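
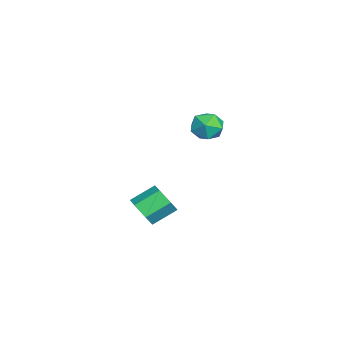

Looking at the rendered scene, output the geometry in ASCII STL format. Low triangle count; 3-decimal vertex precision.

solid 
facet normal 0.377 -0.774 -0.508
outer loop
vertex 0.467 -2.232 -4.214
vertex -0.44 -2.556 -4.394
vertex -0.009 -1.936 -5.019
endloop
endfacet
facet normal 0.789 0.555 -0.262
outer loop
vertex 0.467 -2.232 -4.214
vertex -0.009 -1.936 -5.019
vertex -0.132 -1.0 -3.407
endloop
endfacet
facet normal 0.788 0.556 -0.263
outer loop
vertex -0.132 -1.0 -3.407
vertex -0.009 -1.936 -5.019
vertex -0.608 -0.705 -4.211
endloop
endfacet
facet normal -0.377 0.775 0.507
outer loop
vertex -0.132 -1.0 -3.407
vertex -0.608 -0.705 -4.211
vertex -1.04 -1.324 -3.586
endloop
endfacet
facet normal 0.377 -0.774 -0.508
outer loop
vertex -0.009 -1.936 -5.019
vertex -0.44 -2.556 -4.394
vertex -0.916 -2.26 -5.198
endloop
endfacet
facet normal -0.027 0.539 -0.842
outer loop
vertex -0.009 -1.936 -5.019
vertex -0.916 -2.26 -5.198
vertex -0.608 -0.705 -4.211
endloop
endfacet
facet normal -0.027 0.539 -0.842
outer loop
vertex -0.608 -0.705 -4.211
vertex -0.916 -2.26 -5.198
vertex -1.516 -1.029 -4.39
endloop
endfacet
facet normal -0.377 0.775 0.507
outer loop
vertex -0.608 -0.705 -4.211
vertex -1.516 -1.029 -4.39
vertex -1.04 -1.324 -3.586
endloop
endfacet
facet normal 0.377 -0.775 -0.508
outer loop
vertex -0.916 -2.26 -5.198
vertex -0.44 -2.556 -4.394
vertex -1.348 -2.88 -4.573
endloop
endfacet
facet normal -0.815 -0.017 -0.580
outer loop
vertex -0.916 -2.26 -5.198
vertex -1.348 -2.88 -4.573
vertex -1.516 -1.029 -4.39
endloop
endfacet
facet normal -0.815 -0.017 -0.579
outer loop
vertex -1.516 -1.029 -4.39
vertex -1.348 -2.88 -4.573
vertex -1.947 -1.648 -3.766
endloop
endfacet
facet normal -0.377 0.775 0.508
outer loop
vertex -1.516 -1.029 -4.39
vertex -1.947 -1.648 -3.766
vertex -1.04 -1.324 -3.586
endloop
endfacet
facet normal 0.377 -0.775 -0.507
outer loop
vertex -1.348 -2.88 -4.573
vertex -0.44 -2.556 -4.394
vertex -0.872 -3.175 -3.769
endloop
endfacet
facet normal -0.789 -0.556 0.263
outer loop
vertex -1.348 -2.88 -4.573
vertex -0.872 -3.175 -3.769
vertex -1.947 -1.648 -3.766
endloop
endfacet
facet normal -0.789 -0.556 0.262
outer loop
vertex -1.947 -1.648 -3.766
vertex -0.872 -3.175 -3.769
vertex -1.471 -1.944 -2.961
endloop
endfacet
facet normal -0.377 0.774 0.508
outer loop
vertex -1.947 -1.648 -3.766
vertex -1.471 -1.944 -2.961
vertex -1.04 -1.324 -3.586
endloop
endfacet
facet normal 0.377 -0.775 -0.507
outer loop
vertex -0.872 -3.175 -3.769
vertex -0.44 -2.556 -4.394
vertex 0.036 -2.851 -3.59
endloop
endfacet
facet normal 0.027 -0.539 0.842
outer loop
vertex -0.872 -3.175 -3.769
vertex 0.036 -2.851 -3.59
vertex -1.471 -1.944 -2.961
endloop
endfacet
facet normal 0.027 -0.539 0.842
outer loop
vertex -1.471 -1.944 -2.961
vertex 0.036 -2.851 -3.59
vertex -0.564 -1.62 -2.782
endloop
endfacet
facet normal -0.377 0.774 0.508
outer loop
vertex -1.471 -1.944 -2.961
vertex -0.564 -1.62 -2.782
vertex -1.04 -1.324 -3.586
endloop
endfacet
facet normal 0.377 -0.775 -0.508
outer loop
vertex 0.036 -2.851 -3.59
vertex -0.44 -2.556 -4.394
vertex 0.467 -2.232 -4.214
endloop
endfacet
facet normal 0.815 0.017 0.579
outer loop
vertex 0.036 -2.851 -3.59
vertex 0.467 -2.232 -4.214
vertex -0.564 -1.62 -2.782
endloop
endfacet
facet normal 0.815 0.017 0.580
outer loop
vertex -0.564 -1.62 -2.782
vertex 0.467 -2.232 -4.214
vertex -0.132 -1.0 -3.407
endloop
endfacet
facet normal -0.377 0.775 0.508
outer loop
vertex -0.564 -1.62 -2.782
vertex -0.132 -1.0 -3.407
vertex -1.04 -1.324 -3.586
endloop
endfacet
facet normal -0.596 0.638 -0.487
outer loop
vertex 0.214 1.458 1.733
vertex -0.569 0.898 1.957
vertex -0.29 1.624 2.567
endloop
endfacet
facet normal -0.031 0.977 -0.213
outer loop
vertex 0.214 1.458 1.733
vertex -0.29 1.624 2.567
vertex 0.698 1.656 2.572
endloop
endfacet
facet normal 0.558 0.676 -0.481
outer loop
vertex 0.214 1.458 1.733
vertex 0.698 1.656 2.572
vertex 1.03 0.95 1.966
endloop
endfacet
facet normal 0.357 0.151 -0.922
outer loop
vertex 0.214 1.458 1.733
vertex 1.03 0.95 1.966
vertex 0.247 0.481 1.586
endloop
endfacet
facet normal -0.356 0.127 -0.926
outer loop
vertex 0.214 1.458 1.733
vertex 0.247 0.481 1.586
vertex -0.569 0.898 1.957
endloop
endfacet
facet normal -0.031 0.870 0.492
outer loop
vertex 0.698 1.656 2.572
vertex -0.29 1.624 2.567
vertex 0.213 1.219 3.314
endloop
endfacet
facet normal -0.945 0.323 0.048
outer loop
vertex -0.29 1.624 2.567
vertex -0.569 0.898 1.957
vertex -0.57 0.75 2.934
endloop
endfacet
facet normal -0.557 -0.503 -0.661
outer loop
vertex -0.569 0.898 1.957
vertex 0.247 0.481 1.586
vertex -0.238 0.044 2.328
endloop
endfacet
facet normal 0.596 -0.466 -0.654
outer loop
vertex 0.247 0.481 1.586
vertex 1.03 0.95 1.966
vertex 0.75 0.076 2.333
endloop
endfacet
facet normal 0.922 0.383 0.059
outer loop
vertex 1.03 0.95 1.966
vertex 0.698 1.656 2.572
vertex 1.029 0.802 2.943
endloop
endfacet
facet normal -0.357 -0.151 0.922
outer loop
vertex 0.246 0.242 3.167
vertex 0.213 1.219 3.314
vertex -0.57 0.75 2.934
endloop
endfacet
facet normal -0.558 -0.676 0.481
outer loop
vertex 0.246 0.242 3.167
vertex -0.57 0.75 2.934
vertex -0.238 0.044 2.328
endloop
endfacet
facet normal 0.031 -0.977 0.213
outer loop
vertex 0.246 0.242 3.167
vertex -0.238 0.044 2.328
vertex 0.75 0.076 2.333
endloop
endfacet
facet normal 0.596 -0.638 0.487
outer loop
vertex 0.246 0.242 3.167
vertex 0.75 0.076 2.333
vertex 1.029 0.802 2.943
endloop
endfacet
facet normal 0.356 -0.127 0.926
outer loop
vertex 0.246 0.242 3.167
vertex 1.029 0.802 2.943
vertex 0.213 1.219 3.314
endloop
endfacet
facet normal -0.596 0.466 0.654
outer loop
vertex -0.57 0.75 2.934
vertex 0.213 1.219 3.314
vertex -0.29 1.624 2.567
endloop
endfacet
facet normal -0.922 -0.383 -0.059
outer loop
vertex -0.238 0.044 2.328
vertex -0.57 0.75 2.934
vertex -0.569 0.898 1.957
endloop
endfacet
facet normal 0.031 -0.870 -0.492
outer loop
vertex 0.75 0.076 2.333
vertex -0.238 0.044 2.328
vertex 0.247 0.481 1.586
endloop
endfacet
facet normal 0.945 -0.323 -0.048
outer loop
vertex 1.029 0.802 2.943
vertex 0.75 0.076 2.333
vertex 1.03 0.95 1.966
endloop
endfacet
facet normal 0.557 0.503 0.661
outer loop
vertex 0.213 1.219 3.314
vertex 1.029 0.802 2.943
vertex 0.698 1.656 2.572
endloop
endfacet

endsolid


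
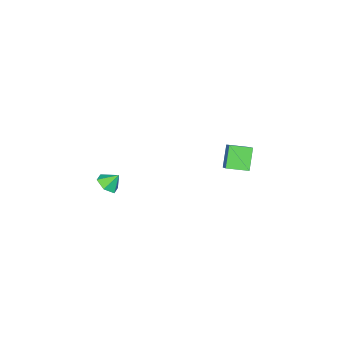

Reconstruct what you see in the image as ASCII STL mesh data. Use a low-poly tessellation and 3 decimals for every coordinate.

solid 
facet normal -0.542 0.823 -0.169
outer loop
vertex 0.4 3.932 3.955
vertex 1.21 4.622 4.719
vertex 1.322 4.274 2.668
endloop
endfacet
facet normal -0.618 -0.527 -0.583
outer loop
vertex 2.07 3.138 2.901
vertex 0.4 3.932 3.955
vertex 1.322 4.274 2.668
endloop
endfacet
facet normal -0.541 0.824 -0.169
outer loop
vertex 1.322 4.274 2.668
vertex 1.21 4.622 4.719
vertex 2.133 4.964 3.432
endloop
endfacet
facet normal 0.569 0.212 -0.795
outer loop
vertex 2.133 4.964 3.432
vertex 2.07 3.138 2.901
vertex 1.322 4.274 2.668
endloop
endfacet
facet normal -0.569 -0.212 0.795
outer loop
vertex 0.4 3.932 3.955
vertex 1.958 3.486 4.952
vertex 1.21 4.622 4.719
endloop
endfacet
facet normal -0.618 -0.526 -0.583
outer loop
vertex 1.147 2.796 4.188
vertex 0.4 3.932 3.955
vertex 2.07 3.138 2.901
endloop
endfacet
facet normal -0.569 -0.211 0.795
outer loop
vertex 1.147 2.796 4.188
vertex 1.958 3.486 4.952
vertex 0.4 3.932 3.955
endloop
endfacet
facet normal 0.618 0.527 0.583
outer loop
vertex 1.21 4.622 4.719
vertex 1.958 3.486 4.952
vertex 2.133 4.964 3.432
endloop
endfacet
facet normal 0.569 0.211 -0.794
outer loop
vertex 2.88 3.828 3.665
vertex 2.07 3.138 2.901
vertex 2.133 4.964 3.432
endloop
endfacet
facet normal 0.619 0.526 0.583
outer loop
vertex 2.133 4.964 3.432
vertex 1.958 3.486 4.952
vertex 2.88 3.828 3.665
endloop
endfacet
facet normal 0.542 -0.823 0.170
outer loop
vertex 2.88 3.828 3.665
vertex 1.147 2.796 4.188
vertex 2.07 3.138 2.901
endloop
endfacet
facet normal 0.541 -0.824 0.169
outer loop
vertex 1.958 3.486 4.952
vertex 1.147 2.796 4.188
vertex 2.88 3.828 3.665
endloop
endfacet
facet normal 0.347 -0.553 -0.757
outer loop
vertex 4.067 -3.962 -0.89
vertex 3.289 -4.241 -1.043
vertex 3.568 -3.546 -1.423
endloop
endfacet
facet normal 0.411 0.864 0.290
outer loop
vertex 4.067 -3.962 -0.89
vertex 3.568 -3.546 -1.423
vertex 2.911 -3.639 -0.217
endloop
endfacet
facet normal 0.347 -0.553 -0.757
outer loop
vertex 3.568 -3.546 -1.423
vertex 3.289 -4.241 -1.043
vertex 2.791 -3.825 -1.575
endloop
endfacet
facet normal -0.319 0.942 -0.101
outer loop
vertex 3.568 -3.546 -1.423
vertex 2.791 -3.825 -1.575
vertex 2.911 -3.639 -0.217
endloop
endfacet
facet normal 0.347 -0.553 -0.757
outer loop
vertex 2.791 -3.825 -1.575
vertex 3.289 -4.241 -1.043
vertex 2.512 -4.521 -1.195
endloop
endfacet
facet normal -0.922 0.385 0.029
outer loop
vertex 2.791 -3.825 -1.575
vertex 2.512 -4.521 -1.195
vertex 2.911 -3.639 -0.217
endloop
endfacet
facet normal 0.347 -0.552 -0.758
outer loop
vertex 2.512 -4.521 -1.195
vertex 3.289 -4.241 -1.043
vertex 3.011 -4.937 -0.663
endloop
endfacet
facet normal -0.796 -0.251 0.551
outer loop
vertex 2.512 -4.521 -1.195
vertex 3.011 -4.937 -0.663
vertex 2.911 -3.639 -0.217
endloop
endfacet
facet normal 0.348 -0.553 -0.757
outer loop
vertex 3.011 -4.937 -0.663
vertex 3.289 -4.241 -1.043
vertex 3.788 -4.657 -0.51
endloop
endfacet
facet normal -0.067 -0.329 0.942
outer loop
vertex 3.011 -4.937 -0.663
vertex 3.788 -4.657 -0.51
vertex 2.911 -3.639 -0.217
endloop
endfacet
facet normal 0.347 -0.553 -0.757
outer loop
vertex 3.788 -4.657 -0.51
vertex 3.289 -4.241 -1.043
vertex 4.067 -3.962 -0.89
endloop
endfacet
facet normal 0.537 0.229 0.812
outer loop
vertex 3.788 -4.657 -0.51
vertex 4.067 -3.962 -0.89
vertex 2.911 -3.639 -0.217
endloop
endfacet

endsolid


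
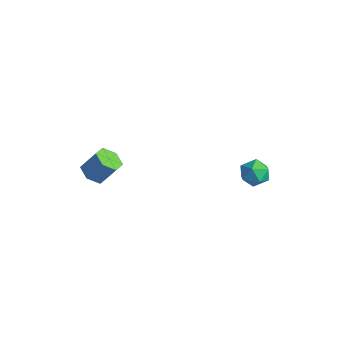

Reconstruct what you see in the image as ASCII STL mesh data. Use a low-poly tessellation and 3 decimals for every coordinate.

solid 
facet normal 0.125 0.774 0.621
outer loop
vertex 0.251 4.218 2.174
vertex 0.061 3.792 2.743
vertex 0.766 3.841 2.54
endloop
endfacet
facet normal 0.562 0.825 0.060
outer loop
vertex 0.251 4.218 2.174
vertex 0.766 3.841 2.54
vertex 0.79 3.878 1.805
endloop
endfacet
facet normal 0.161 0.832 -0.531
outer loop
vertex 0.251 4.218 2.174
vertex 0.79 3.878 1.805
vertex 0.098 3.852 1.554
endloop
endfacet
facet normal -0.524 0.784 -0.333
outer loop
vertex 0.251 4.218 2.174
vertex 0.098 3.852 1.554
vertex -0.352 3.798 2.134
endloop
endfacet
facet normal -0.546 0.748 0.378
outer loop
vertex 0.251 4.218 2.174
vertex -0.352 3.798 2.134
vertex 0.061 3.792 2.743
endloop
endfacet
facet normal 0.970 0.240 0.044
outer loop
vertex 0.79 3.878 1.805
vertex 0.766 3.841 2.54
vertex 0.932 3.242 2.146
endloop
endfacet
facet normal 0.263 0.157 0.952
outer loop
vertex 0.766 3.841 2.54
vertex 0.061 3.792 2.743
vertex 0.482 3.188 2.726
endloop
endfacet
facet normal -0.822 0.116 0.558
outer loop
vertex 0.061 3.792 2.743
vertex -0.352 3.798 2.134
vertex -0.21 3.162 2.475
endloop
endfacet
facet normal -0.786 0.173 -0.594
outer loop
vertex -0.352 3.798 2.134
vertex 0.098 3.852 1.554
vertex -0.186 3.199 1.74
endloop
endfacet
facet normal 0.322 0.250 -0.913
outer loop
vertex 0.098 3.852 1.554
vertex 0.79 3.878 1.805
vertex 0.519 3.248 1.537
endloop
endfacet
facet normal 0.524 -0.784 0.333
outer loop
vertex 0.329 2.822 2.106
vertex 0.932 3.242 2.146
vertex 0.482 3.188 2.726
endloop
endfacet
facet normal -0.161 -0.832 0.531
outer loop
vertex 0.329 2.822 2.106
vertex 0.482 3.188 2.726
vertex -0.21 3.162 2.475
endloop
endfacet
facet normal -0.562 -0.825 -0.060
outer loop
vertex 0.329 2.822 2.106
vertex -0.21 3.162 2.475
vertex -0.186 3.199 1.74
endloop
endfacet
facet normal -0.125 -0.774 -0.621
outer loop
vertex 0.329 2.822 2.106
vertex -0.186 3.199 1.74
vertex 0.519 3.248 1.537
endloop
endfacet
facet normal 0.546 -0.748 -0.378
outer loop
vertex 0.329 2.822 2.106
vertex 0.519 3.248 1.537
vertex 0.932 3.242 2.146
endloop
endfacet
facet normal 0.786 -0.173 0.594
outer loop
vertex 0.482 3.188 2.726
vertex 0.932 3.242 2.146
vertex 0.766 3.841 2.54
endloop
endfacet
facet normal -0.322 -0.250 0.913
outer loop
vertex -0.21 3.162 2.475
vertex 0.482 3.188 2.726
vertex 0.061 3.792 2.743
endloop
endfacet
facet normal -0.970 -0.240 -0.044
outer loop
vertex -0.186 3.199 1.74
vertex -0.21 3.162 2.475
vertex -0.352 3.798 2.134
endloop
endfacet
facet normal -0.263 -0.157 -0.952
outer loop
vertex 0.519 3.248 1.537
vertex -0.186 3.199 1.74
vertex 0.098 3.852 1.554
endloop
endfacet
facet normal 0.822 -0.116 -0.558
outer loop
vertex 0.932 3.242 2.146
vertex 0.519 3.248 1.537
vertex 0.79 3.878 1.805
endloop
endfacet
facet normal -0.391 -0.427 -0.815
outer loop
vertex -2.697 -2.264 2.618
vertex -3.313 -2.133 2.845
vertex -2.996 -1.686 2.459
endloop
endfacet
facet normal 0.805 0.271 -0.528
outer loop
vertex -2.697 -2.264 2.618
vertex -2.996 -1.686 2.459
vertex -2.25 -1.778 3.548
endloop
endfacet
facet normal 0.804 0.272 -0.528
outer loop
vertex -2.25 -1.778 3.548
vertex -2.996 -1.686 2.459
vertex -2.55 -1.2 3.389
endloop
endfacet
facet normal 0.391 0.427 0.815
outer loop
vertex -2.25 -1.778 3.548
vertex -2.55 -1.2 3.389
vertex -2.867 -1.647 3.775
endloop
endfacet
facet normal -0.392 -0.426 -0.815
outer loop
vertex -2.996 -1.686 2.459
vertex -3.313 -2.133 2.845
vertex -3.612 -1.555 2.687
endloop
endfacet
facet normal 0.014 0.883 -0.469
outer loop
vertex -2.996 -1.686 2.459
vertex -3.612 -1.555 2.687
vertex -2.55 -1.2 3.389
endloop
endfacet
facet normal 0.015 0.883 -0.469
outer loop
vertex -2.55 -1.2 3.389
vertex -3.612 -1.555 2.687
vertex -3.166 -1.069 3.616
endloop
endfacet
facet normal 0.391 0.427 0.815
outer loop
vertex -2.55 -1.2 3.389
vertex -3.166 -1.069 3.616
vertex -2.867 -1.647 3.775
endloop
endfacet
facet normal -0.391 -0.425 -0.816
outer loop
vertex -3.612 -1.555 2.687
vertex -3.313 -2.133 2.845
vertex -3.93 -2.002 3.072
endloop
endfacet
facet normal -0.789 0.612 0.059
outer loop
vertex -3.612 -1.555 2.687
vertex -3.93 -2.002 3.072
vertex -3.166 -1.069 3.616
endloop
endfacet
facet normal -0.789 0.611 0.060
outer loop
vertex -3.166 -1.069 3.616
vertex -3.93 -2.002 3.072
vertex -3.483 -1.516 4.002
endloop
endfacet
facet normal 0.391 0.427 0.815
outer loop
vertex -3.166 -1.069 3.616
vertex -3.483 -1.516 4.002
vertex -2.867 -1.647 3.775
endloop
endfacet
facet normal -0.391 -0.427 -0.815
outer loop
vertex -3.93 -2.002 3.072
vertex -3.313 -2.133 2.845
vertex -3.63 -2.58 3.231
endloop
endfacet
facet normal -0.804 -0.272 0.529
outer loop
vertex -3.93 -2.002 3.072
vertex -3.63 -2.58 3.231
vertex -3.483 -1.516 4.002
endloop
endfacet
facet normal -0.805 -0.271 0.528
outer loop
vertex -3.483 -1.516 4.002
vertex -3.63 -2.58 3.231
vertex -3.184 -2.094 4.161
endloop
endfacet
facet normal 0.391 0.427 0.815
outer loop
vertex -3.483 -1.516 4.002
vertex -3.184 -2.094 4.161
vertex -2.867 -1.647 3.775
endloop
endfacet
facet normal -0.391 -0.427 -0.815
outer loop
vertex -3.63 -2.58 3.231
vertex -3.313 -2.133 2.845
vertex -3.014 -2.711 3.004
endloop
endfacet
facet normal -0.015 -0.883 0.469
outer loop
vertex -3.63 -2.58 3.231
vertex -3.014 -2.711 3.004
vertex -3.184 -2.094 4.161
endloop
endfacet
facet normal -0.014 -0.883 0.469
outer loop
vertex -3.184 -2.094 4.161
vertex -3.014 -2.711 3.004
vertex -2.568 -2.225 3.933
endloop
endfacet
facet normal 0.392 0.426 0.815
outer loop
vertex -3.184 -2.094 4.161
vertex -2.568 -2.225 3.933
vertex -2.867 -1.647 3.775
endloop
endfacet
facet normal -0.391 -0.427 -0.815
outer loop
vertex -3.014 -2.711 3.004
vertex -3.313 -2.133 2.845
vertex -2.697 -2.264 2.618
endloop
endfacet
facet normal 0.789 -0.611 -0.059
outer loop
vertex -3.014 -2.711 3.004
vertex -2.697 -2.264 2.618
vertex -2.568 -2.225 3.933
endloop
endfacet
facet normal 0.789 -0.612 -0.059
outer loop
vertex -2.568 -2.225 3.933
vertex -2.697 -2.264 2.618
vertex -2.25 -1.778 3.548
endloop
endfacet
facet normal 0.391 0.425 0.816
outer loop
vertex -2.568 -2.225 3.933
vertex -2.25 -1.778 3.548
vertex -2.867 -1.647 3.775
endloop
endfacet

endsolid


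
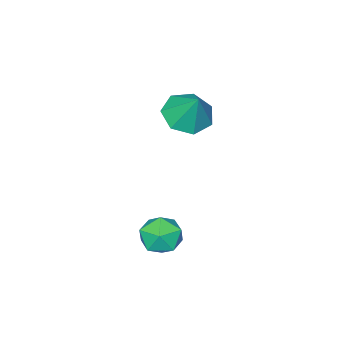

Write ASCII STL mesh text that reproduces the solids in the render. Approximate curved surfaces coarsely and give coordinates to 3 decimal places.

solid 
facet normal -0.610 0.175 0.773
outer loop
vertex 0.224 -0.095 -2.228
vertex -0.212 -0.907 -2.388
vertex 0.525 -0.877 -1.813
endloop
endfacet
facet normal 0.029 0.477 0.878
outer loop
vertex 0.224 -0.095 -2.228
vertex 0.525 -0.877 -1.813
vertex 1.141 -0.266 -2.165
endloop
endfacet
facet normal 0.150 0.929 0.339
outer loop
vertex 0.224 -0.095 -2.228
vertex 1.141 -0.266 -2.165
vertex 0.784 0.081 -2.957
endloop
endfacet
facet normal -0.412 0.906 -0.098
outer loop
vertex 0.224 -0.095 -2.228
vertex 0.784 0.081 -2.957
vertex -0.053 -0.315 -3.095
endloop
endfacet
facet normal -0.882 0.440 0.170
outer loop
vertex 0.224 -0.095 -2.228
vertex -0.053 -0.315 -3.095
vertex -0.212 -0.907 -2.388
endloop
endfacet
facet normal 0.523 -0.036 0.852
outer loop
vertex 1.141 -0.266 -2.165
vertex 0.525 -0.877 -1.813
vertex 1.273 -1.185 -2.285
endloop
endfacet
facet normal -0.510 -0.526 0.681
outer loop
vertex 0.525 -0.877 -1.813
vertex -0.212 -0.907 -2.388
vertex 0.436 -1.581 -2.423
endloop
endfacet
facet normal -0.950 -0.098 -0.296
outer loop
vertex -0.212 -0.907 -2.388
vertex -0.053 -0.315 -3.095
vertex 0.079 -1.234 -3.215
endloop
endfacet
facet normal -0.190 0.657 -0.730
outer loop
vertex -0.053 -0.315 -3.095
vertex 0.784 0.081 -2.957
vertex 0.695 -0.623 -3.567
endloop
endfacet
facet normal 0.720 0.693 -0.021
outer loop
vertex 0.784 0.081 -2.957
vertex 1.141 -0.266 -2.165
vertex 1.432 -0.593 -2.992
endloop
endfacet
facet normal 0.412 -0.906 0.098
outer loop
vertex 0.996 -1.405 -3.152
vertex 1.273 -1.185 -2.285
vertex 0.436 -1.581 -2.423
endloop
endfacet
facet normal -0.150 -0.929 -0.339
outer loop
vertex 0.996 -1.405 -3.152
vertex 0.436 -1.581 -2.423
vertex 0.079 -1.234 -3.215
endloop
endfacet
facet normal -0.029 -0.477 -0.878
outer loop
vertex 0.996 -1.405 -3.152
vertex 0.079 -1.234 -3.215
vertex 0.695 -0.623 -3.567
endloop
endfacet
facet normal 0.610 -0.175 -0.773
outer loop
vertex 0.996 -1.405 -3.152
vertex 0.695 -0.623 -3.567
vertex 1.432 -0.593 -2.992
endloop
endfacet
facet normal 0.882 -0.440 -0.170
outer loop
vertex 0.996 -1.405 -3.152
vertex 1.432 -0.593 -2.992
vertex 1.273 -1.185 -2.285
endloop
endfacet
facet normal 0.190 -0.657 0.730
outer loop
vertex 0.436 -1.581 -2.423
vertex 1.273 -1.185 -2.285
vertex 0.525 -0.877 -1.813
endloop
endfacet
facet normal -0.720 -0.693 0.021
outer loop
vertex 0.079 -1.234 -3.215
vertex 0.436 -1.581 -2.423
vertex -0.212 -0.907 -2.388
endloop
endfacet
facet normal -0.523 0.036 -0.852
outer loop
vertex 0.695 -0.623 -3.567
vertex 0.079 -1.234 -3.215
vertex -0.053 -0.315 -3.095
endloop
endfacet
facet normal 0.510 0.526 -0.681
outer loop
vertex 1.432 -0.593 -2.992
vertex 0.695 -0.623 -3.567
vertex 0.784 0.081 -2.957
endloop
endfacet
facet normal 0.950 0.098 0.296
outer loop
vertex 1.273 -1.185 -2.285
vertex 1.432 -0.593 -2.992
vertex 1.141 -0.266 -2.165
endloop
endfacet
facet normal -0.161 -0.525 -0.836
outer loop
vertex -2.934 -4.495 0.406
vertex -3.772 -3.87 0.175
vertex -2.746 -3.742 -0.103
endloop
endfacet
facet normal 0.914 0.044 0.403
outer loop
vertex -2.934 -4.495 0.406
vertex -2.746 -3.742 -0.103
vertex -3.508 -3.01 1.545
endloop
endfacet
facet normal -0.161 -0.525 -0.836
outer loop
vertex -2.746 -3.742 -0.103
vertex -3.772 -3.87 0.175
vertex -3.33 -3.085 -0.403
endloop
endfacet
facet normal 0.737 0.674 0.041
outer loop
vertex -2.746 -3.742 -0.103
vertex -3.33 -3.085 -0.403
vertex -3.508 -3.01 1.545
endloop
endfacet
facet normal -0.160 -0.525 -0.836
outer loop
vertex -3.33 -3.085 -0.403
vertex -3.772 -3.87 0.175
vertex -4.247 -3.02 -0.268
endloop
endfacet
facet normal 0.066 0.997 -0.032
outer loop
vertex -3.33 -3.085 -0.403
vertex -4.247 -3.02 -0.268
vertex -3.508 -3.01 1.545
endloop
endfacet
facet normal -0.160 -0.525 -0.836
outer loop
vertex -4.247 -3.02 -0.268
vertex -3.772 -3.87 0.175
vertex -4.805 -3.595 0.2
endloop
endfacet
facet normal -0.593 0.769 0.238
outer loop
vertex -4.247 -3.02 -0.268
vertex -4.805 -3.595 0.2
vertex -3.508 -3.01 1.545
endloop
endfacet
facet normal -0.160 -0.524 -0.836
outer loop
vertex -4.805 -3.595 0.2
vertex -3.772 -3.87 0.175
vertex -4.586 -4.378 0.649
endloop
endfacet
facet normal -0.745 0.163 0.647
outer loop
vertex -4.805 -3.595 0.2
vertex -4.586 -4.378 0.649
vertex -3.508 -3.01 1.545
endloop
endfacet
facet normal -0.160 -0.525 -0.836
outer loop
vertex -4.586 -4.378 0.649
vertex -3.772 -3.87 0.175
vertex -3.753 -4.778 0.741
endloop
endfacet
facet normal -0.274 -0.366 0.889
outer loop
vertex -4.586 -4.378 0.649
vertex -3.753 -4.778 0.741
vertex -3.508 -3.01 1.545
endloop
endfacet
facet normal -0.161 -0.525 -0.836
outer loop
vertex -3.753 -4.778 0.741
vertex -3.772 -3.87 0.175
vertex -2.934 -4.495 0.406
endloop
endfacet
facet normal 0.464 -0.419 0.780
outer loop
vertex -3.753 -4.778 0.741
vertex -2.934 -4.495 0.406
vertex -3.508 -3.01 1.545
endloop
endfacet

endsolid


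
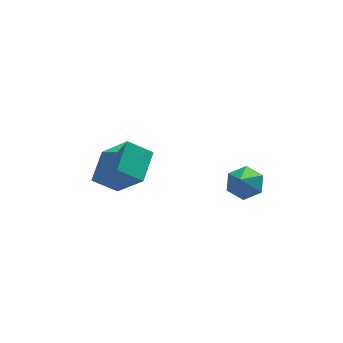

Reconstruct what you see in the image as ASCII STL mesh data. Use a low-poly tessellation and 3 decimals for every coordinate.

solid 
facet normal -0.805 0.156 0.572
outer loop
vertex -2.756 -2.976 0.908
vertex -2.069 -1.652 1.515
vertex -3.637 -1.805 -0.651
endloop
endfacet
facet normal -0.427 -0.822 -0.376
outer loop
vertex -2.591 -2.008 -1.395
vertex -2.756 -2.976 0.908
vertex -3.637 -1.805 -0.651
endloop
endfacet
facet normal -0.805 0.155 0.572
outer loop
vertex -3.637 -1.805 -0.651
vertex -2.069 -1.652 1.515
vertex -2.951 -0.481 -0.045
endloop
endfacet
facet normal -0.412 0.547 -0.729
outer loop
vertex -2.951 -0.481 -0.045
vertex -2.591 -2.008 -1.395
vertex -3.637 -1.805 -0.651
endloop
endfacet
facet normal 0.412 -0.548 0.728
outer loop
vertex -2.756 -2.976 0.908
vertex -1.023 -1.855 0.771
vertex -2.069 -1.652 1.515
endloop
endfacet
facet normal -0.426 -0.823 -0.376
outer loop
vertex -1.709 -3.179 0.165
vertex -2.756 -2.976 0.908
vertex -2.591 -2.008 -1.395
endloop
endfacet
facet normal 0.411 -0.547 0.729
outer loop
vertex -1.709 -3.179 0.165
vertex -1.023 -1.855 0.771
vertex -2.756 -2.976 0.908
endloop
endfacet
facet normal 0.427 0.822 0.376
outer loop
vertex -2.069 -1.652 1.515
vertex -1.023 -1.855 0.771
vertex -2.951 -0.481 -0.045
endloop
endfacet
facet normal -0.411 0.547 -0.729
outer loop
vertex -1.904 -0.684 -0.788
vertex -2.591 -2.008 -1.395
vertex -2.951 -0.481 -0.045
endloop
endfacet
facet normal 0.427 0.822 0.377
outer loop
vertex -2.951 -0.481 -0.045
vertex -1.023 -1.855 0.771
vertex -1.904 -0.684 -0.788
endloop
endfacet
facet normal 0.805 -0.156 -0.572
outer loop
vertex -1.904 -0.684 -0.788
vertex -1.709 -3.179 0.165
vertex -2.591 -2.008 -1.395
endloop
endfacet
facet normal 0.805 -0.156 -0.572
outer loop
vertex -1.023 -1.855 0.771
vertex -1.709 -3.179 0.165
vertex -1.904 -0.684 -0.788
endloop
endfacet
facet normal 0.297 0.594 -0.748
outer loop
vertex 3.108 -3.89 -0.868
vertex 2.535 -3.319 -0.642
vertex 3.308 -3.292 -0.314
endloop
endfacet
facet normal 0.694 -0.600 0.398
outer loop
vertex 3.108 -3.89 -0.868
vertex 3.308 -3.292 -0.314
vertex 2.105 -4.181 0.442
endloop
endfacet
facet normal 0.296 0.595 -0.747
outer loop
vertex 3.308 -3.292 -0.314
vertex 2.535 -3.319 -0.642
vertex 2.735 -2.721 -0.087
endloop
endfacet
facet normal 0.465 0.117 0.878
outer loop
vertex 3.308 -3.292 -0.314
vertex 2.735 -2.721 -0.087
vertex 2.105 -4.181 0.442
endloop
endfacet
facet normal 0.297 0.594 -0.747
outer loop
vertex 2.735 -2.721 -0.087
vertex 2.535 -3.319 -0.642
vertex 1.962 -2.748 -0.416
endloop
endfacet
facet normal -0.363 0.452 0.815
outer loop
vertex 2.735 -2.721 -0.087
vertex 1.962 -2.748 -0.416
vertex 2.105 -4.181 0.442
endloop
endfacet
facet normal 0.297 0.594 -0.748
outer loop
vertex 1.962 -2.748 -0.416
vertex 2.535 -3.319 -0.642
vertex 1.763 -3.346 -0.97
endloop
endfacet
facet normal -0.960 0.067 0.272
outer loop
vertex 1.962 -2.748 -0.416
vertex 1.763 -3.346 -0.97
vertex 2.105 -4.181 0.442
endloop
endfacet
facet normal 0.297 0.594 -0.747
outer loop
vertex 1.763 -3.346 -0.97
vertex 2.535 -3.319 -0.642
vertex 2.335 -3.917 -1.197
endloop
endfacet
facet normal -0.731 -0.650 -0.207
outer loop
vertex 1.763 -3.346 -0.97
vertex 2.335 -3.917 -1.197
vertex 2.105 -4.181 0.442
endloop
endfacet
facet normal 0.297 0.594 -0.747
outer loop
vertex 2.335 -3.917 -1.197
vertex 2.535 -3.319 -0.642
vertex 3.108 -3.89 -0.868
endloop
endfacet
facet normal 0.096 -0.985 -0.145
outer loop
vertex 2.335 -3.917 -1.197
vertex 3.108 -3.89 -0.868
vertex 2.105 -4.181 0.442
endloop
endfacet

endsolid


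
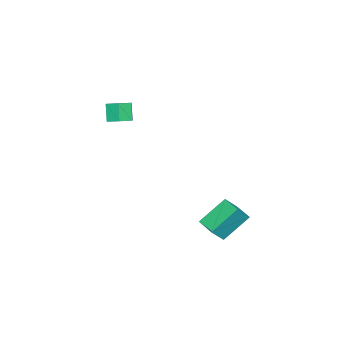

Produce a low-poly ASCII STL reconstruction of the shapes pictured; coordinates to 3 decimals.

solid 
facet normal 0.347 0.255 -0.902
outer loop
vertex 0.587 -3.73 2.029
vertex 0.014 -3.365 1.912
vertex 0.56 -3.064 2.207
endloop
endfacet
facet normal 0.937 -0.054 0.344
outer loop
vertex 0.587 -3.73 2.029
vertex 0.56 -3.064 2.207
vertex 0.22 -4.0 2.986
endloop
endfacet
facet normal 0.937 -0.053 0.346
outer loop
vertex 0.22 -4.0 2.986
vertex 0.56 -3.064 2.207
vertex 0.192 -3.334 3.163
endloop
endfacet
facet normal -0.347 -0.254 0.903
outer loop
vertex 0.22 -4.0 2.986
vertex 0.192 -3.334 3.163
vertex -0.354 -3.635 2.868
endloop
endfacet
facet normal 0.348 0.254 -0.903
outer loop
vertex 0.56 -3.064 2.207
vertex 0.014 -3.365 1.912
vertex -0.013 -2.699 2.089
endloop
endfacet
facet normal 0.434 0.809 0.396
outer loop
vertex 0.56 -3.064 2.207
vertex -0.013 -2.699 2.089
vertex 0.192 -3.334 3.163
endloop
endfacet
facet normal 0.435 0.809 0.395
outer loop
vertex 0.192 -3.334 3.163
vertex -0.013 -2.699 2.089
vertex -0.381 -2.969 3.046
endloop
endfacet
facet normal -0.347 -0.255 0.902
outer loop
vertex 0.192 -3.334 3.163
vertex -0.381 -2.969 3.046
vertex -0.354 -3.635 2.868
endloop
endfacet
facet normal 0.347 0.254 -0.903
outer loop
vertex -0.013 -2.699 2.089
vertex 0.014 -3.365 1.912
vertex -0.56 -3.0 1.794
endloop
endfacet
facet normal -0.502 0.863 0.050
outer loop
vertex -0.013 -2.699 2.089
vertex -0.56 -3.0 1.794
vertex -0.381 -2.969 3.046
endloop
endfacet
facet normal -0.503 0.863 0.051
outer loop
vertex -0.381 -2.969 3.046
vertex -0.56 -3.0 1.794
vertex -0.927 -3.27 2.751
endloop
endfacet
facet normal -0.347 -0.255 0.902
outer loop
vertex -0.381 -2.969 3.046
vertex -0.927 -3.27 2.751
vertex -0.354 -3.635 2.868
endloop
endfacet
facet normal 0.347 0.254 -0.903
outer loop
vertex -0.56 -3.0 1.794
vertex 0.014 -3.365 1.912
vertex -0.532 -3.666 1.617
endloop
endfacet
facet normal -0.937 0.052 -0.345
outer loop
vertex -0.56 -3.0 1.794
vertex -0.532 -3.666 1.617
vertex -0.927 -3.27 2.751
endloop
endfacet
facet normal -0.937 0.054 -0.345
outer loop
vertex -0.927 -3.27 2.751
vertex -0.532 -3.666 1.617
vertex -0.9 -3.936 2.573
endloop
endfacet
facet normal -0.347 -0.255 0.902
outer loop
vertex -0.927 -3.27 2.751
vertex -0.9 -3.936 2.573
vertex -0.354 -3.635 2.868
endloop
endfacet
facet normal 0.347 0.255 -0.902
outer loop
vertex -0.532 -3.666 1.617
vertex 0.014 -3.365 1.912
vertex 0.041 -4.031 1.734
endloop
endfacet
facet normal -0.435 -0.809 -0.396
outer loop
vertex -0.532 -3.666 1.617
vertex 0.041 -4.031 1.734
vertex -0.9 -3.936 2.573
endloop
endfacet
facet normal -0.434 -0.809 -0.395
outer loop
vertex -0.9 -3.936 2.573
vertex 0.041 -4.031 1.734
vertex -0.327 -4.301 2.691
endloop
endfacet
facet normal -0.348 -0.254 0.903
outer loop
vertex -0.9 -3.936 2.573
vertex -0.327 -4.301 2.691
vertex -0.354 -3.635 2.868
endloop
endfacet
facet normal 0.347 0.255 -0.902
outer loop
vertex 0.041 -4.031 1.734
vertex 0.014 -3.365 1.912
vertex 0.587 -3.73 2.029
endloop
endfacet
facet normal 0.503 -0.863 -0.050
outer loop
vertex 0.041 -4.031 1.734
vertex 0.587 -3.73 2.029
vertex -0.327 -4.301 2.691
endloop
endfacet
facet normal 0.502 -0.863 -0.051
outer loop
vertex -0.327 -4.301 2.691
vertex 0.587 -3.73 2.029
vertex 0.22 -4.0 2.986
endloop
endfacet
facet normal -0.347 -0.254 0.903
outer loop
vertex -0.327 -4.301 2.691
vertex 0.22 -4.0 2.986
vertex -0.354 -3.635 2.868
endloop
endfacet
facet normal -0.582 0.450 0.678
outer loop
vertex -1.148 1.668 -2.62
vertex -0.546 2.65 -2.756
vertex -1.812 1.969 -3.39
endloop
endfacet
facet normal -0.519 -0.847 0.117
outer loop
vertex -0.754 1.15 -4.624
vertex -1.148 1.668 -2.62
vertex -1.812 1.969 -3.39
endloop
endfacet
facet normal -0.582 0.450 0.678
outer loop
vertex -1.812 1.969 -3.39
vertex -0.546 2.65 -2.756
vertex -1.21 2.951 -3.526
endloop
endfacet
facet normal -0.627 0.284 -0.726
outer loop
vertex -1.21 2.951 -3.526
vertex -0.754 1.15 -4.624
vertex -1.812 1.969 -3.39
endloop
endfacet
facet normal 0.627 -0.284 0.726
outer loop
vertex -1.148 1.668 -2.62
vertex 0.512 1.831 -3.99
vertex -0.546 2.65 -2.756
endloop
endfacet
facet normal -0.519 -0.847 0.117
outer loop
vertex -0.09 0.849 -3.854
vertex -1.148 1.668 -2.62
vertex -0.754 1.15 -4.624
endloop
endfacet
facet normal 0.627 -0.284 0.726
outer loop
vertex -0.09 0.849 -3.854
vertex 0.512 1.831 -3.99
vertex -1.148 1.668 -2.62
endloop
endfacet
facet normal 0.519 0.847 -0.117
outer loop
vertex -0.546 2.65 -2.756
vertex 0.512 1.831 -3.99
vertex -1.21 2.951 -3.526
endloop
endfacet
facet normal -0.627 0.284 -0.726
outer loop
vertex -0.152 2.132 -4.76
vertex -0.754 1.15 -4.624
vertex -1.21 2.951 -3.526
endloop
endfacet
facet normal 0.519 0.847 -0.117
outer loop
vertex -1.21 2.951 -3.526
vertex 0.512 1.831 -3.99
vertex -0.152 2.132 -4.76
endloop
endfacet
facet normal 0.582 -0.450 -0.678
outer loop
vertex -0.152 2.132 -4.76
vertex -0.09 0.849 -3.854
vertex -0.754 1.15 -4.624
endloop
endfacet
facet normal 0.582 -0.450 -0.678
outer loop
vertex 0.512 1.831 -3.99
vertex -0.09 0.849 -3.854
vertex -0.152 2.132 -4.76
endloop
endfacet

endsolid


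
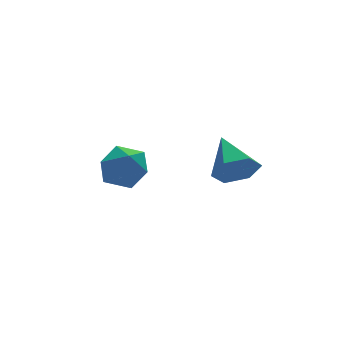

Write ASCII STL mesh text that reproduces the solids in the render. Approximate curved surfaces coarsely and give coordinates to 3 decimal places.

solid 
facet normal -0.113 -0.888 -0.446
outer loop
vertex 0.631 -2.373 3.727
vertex 0.4 -2.006 3.055
vertex 1.174 -2.166 3.177
endloop
endfacet
facet normal 0.711 0.005 0.704
outer loop
vertex 0.631 -2.373 3.727
vertex 1.174 -2.166 3.177
vertex 0.58 -0.594 3.765
endloop
endfacet
facet normal -0.113 -0.887 -0.447
outer loop
vertex 1.174 -2.166 3.177
vertex 0.4 -2.006 3.055
vertex 0.943 -1.798 2.505
endloop
endfacet
facet normal 0.917 0.385 -0.104
outer loop
vertex 1.174 -2.166 3.177
vertex 0.943 -1.798 2.505
vertex 0.58 -0.594 3.765
endloop
endfacet
facet normal -0.113 -0.887 -0.447
outer loop
vertex 0.943 -1.798 2.505
vertex 0.4 -2.006 3.055
vertex 0.169 -1.638 2.383
endloop
endfacet
facet normal 0.251 0.735 -0.630
outer loop
vertex 0.943 -1.798 2.505
vertex 0.169 -1.638 2.383
vertex 0.58 -0.594 3.765
endloop
endfacet
facet normal -0.114 -0.887 -0.447
outer loop
vertex 0.169 -1.638 2.383
vertex 0.4 -2.006 3.055
vertex -0.374 -1.845 2.932
endloop
endfacet
facet normal -0.620 0.704 -0.347
outer loop
vertex 0.169 -1.638 2.383
vertex -0.374 -1.845 2.932
vertex 0.58 -0.594 3.765
endloop
endfacet
facet normal -0.114 -0.887 -0.447
outer loop
vertex -0.374 -1.845 2.932
vertex 0.4 -2.006 3.055
vertex -0.143 -2.213 3.604
endloop
endfacet
facet normal -0.826 0.323 0.461
outer loop
vertex -0.374 -1.845 2.932
vertex -0.143 -2.213 3.604
vertex 0.58 -0.594 3.765
endloop
endfacet
facet normal -0.113 -0.888 -0.446
outer loop
vertex -0.143 -2.213 3.604
vertex 0.4 -2.006 3.055
vertex 0.631 -2.373 3.727
endloop
endfacet
facet normal -0.162 -0.026 0.986
outer loop
vertex -0.143 -2.213 3.604
vertex 0.631 -2.373 3.727
vertex 0.58 -0.594 3.765
endloop
endfacet
facet normal -0.394 -0.013 0.919
outer loop
vertex -1.591 2.525 2.346
vertex -2.306 2.028 2.032
vertex -1.55 1.6 2.35
endloop
endfacet
facet normal 0.318 0.018 0.948
outer loop
vertex -1.591 2.525 2.346
vertex -1.55 1.6 2.35
vertex -0.812 2.095 2.093
endloop
endfacet
facet normal 0.528 0.604 0.597
outer loop
vertex -1.591 2.525 2.346
vertex -0.812 2.095 2.093
vertex -1.111 2.828 1.615
endloop
endfacet
facet normal -0.056 0.935 0.351
outer loop
vertex -1.591 2.525 2.346
vertex -1.111 2.828 1.615
vertex -2.035 2.787 1.578
endloop
endfacet
facet normal -0.626 0.553 0.550
outer loop
vertex -1.591 2.525 2.346
vertex -2.035 2.787 1.578
vertex -2.306 2.028 2.032
endloop
endfacet
facet normal 0.578 -0.549 0.603
outer loop
vertex -0.812 2.095 2.093
vertex -1.55 1.6 2.35
vertex -1.045 1.333 1.622
endloop
endfacet
facet normal -0.574 -0.601 0.556
outer loop
vertex -1.55 1.6 2.35
vertex -2.306 2.028 2.032
vertex -1.969 1.292 1.585
endloop
endfacet
facet normal -0.948 0.315 -0.040
outer loop
vertex -2.306 2.028 2.032
vertex -2.035 2.787 1.578
vertex -2.268 2.025 1.107
endloop
endfacet
facet normal -0.027 0.932 -0.361
outer loop
vertex -2.035 2.787 1.578
vertex -1.111 2.828 1.615
vertex -1.53 2.52 0.85
endloop
endfacet
facet normal 0.917 0.398 0.036
outer loop
vertex -1.111 2.828 1.615
vertex -0.812 2.095 2.093
vertex -0.774 2.092 1.168
endloop
endfacet
facet normal 0.056 -0.935 -0.351
outer loop
vertex -1.489 1.595 0.854
vertex -1.045 1.333 1.622
vertex -1.969 1.292 1.585
endloop
endfacet
facet normal -0.528 -0.604 -0.597
outer loop
vertex -1.489 1.595 0.854
vertex -1.969 1.292 1.585
vertex -2.268 2.025 1.107
endloop
endfacet
facet normal -0.318 -0.018 -0.948
outer loop
vertex -1.489 1.595 0.854
vertex -2.268 2.025 1.107
vertex -1.53 2.52 0.85
endloop
endfacet
facet normal 0.394 0.013 -0.919
outer loop
vertex -1.489 1.595 0.854
vertex -1.53 2.52 0.85
vertex -0.774 2.092 1.168
endloop
endfacet
facet normal 0.626 -0.553 -0.550
outer loop
vertex -1.489 1.595 0.854
vertex -0.774 2.092 1.168
vertex -1.045 1.333 1.622
endloop
endfacet
facet normal 0.027 -0.932 0.361
outer loop
vertex -1.969 1.292 1.585
vertex -1.045 1.333 1.622
vertex -1.55 1.6 2.35
endloop
endfacet
facet normal -0.917 -0.398 -0.036
outer loop
vertex -2.268 2.025 1.107
vertex -1.969 1.292 1.585
vertex -2.306 2.028 2.032
endloop
endfacet
facet normal -0.578 0.549 -0.603
outer loop
vertex -1.53 2.52 0.85
vertex -2.268 2.025 1.107
vertex -2.035 2.787 1.578
endloop
endfacet
facet normal 0.574 0.601 -0.556
outer loop
vertex -0.774 2.092 1.168
vertex -1.53 2.52 0.85
vertex -1.111 2.828 1.615
endloop
endfacet
facet normal 0.948 -0.315 0.040
outer loop
vertex -1.045 1.333 1.622
vertex -0.774 2.092 1.168
vertex -0.812 2.095 2.093
endloop
endfacet

endsolid


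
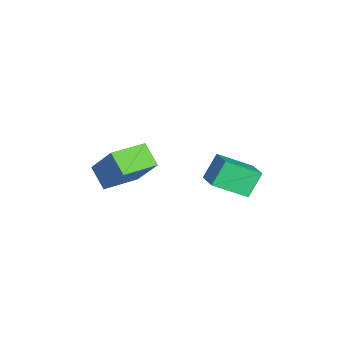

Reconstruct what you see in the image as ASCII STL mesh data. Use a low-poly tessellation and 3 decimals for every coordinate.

solid 
facet normal -0.439 0.498 0.748
outer loop
vertex -3.142 2.773 -2.26
vertex -2.315 2.99 -1.919
vertex -3.128 4.183 -3.192
endloop
endfacet
facet normal -0.898 -0.236 -0.371
outer loop
vertex -2.605 3.59 -4.081
vertex -3.142 2.773 -2.26
vertex -3.128 4.183 -3.192
endloop
endfacet
facet normal -0.439 0.498 0.748
outer loop
vertex -3.128 4.183 -3.192
vertex -2.315 2.99 -1.919
vertex -2.301 4.4 -2.851
endloop
endfacet
facet normal 0.008 0.834 -0.551
outer loop
vertex -2.301 4.4 -2.851
vertex -2.605 3.59 -4.081
vertex -3.128 4.183 -3.192
endloop
endfacet
facet normal -0.008 -0.834 0.551
outer loop
vertex -3.142 2.773 -2.26
vertex -1.792 2.397 -2.808
vertex -2.315 2.99 -1.919
endloop
endfacet
facet normal -0.898 -0.236 -0.371
outer loop
vertex -2.619 2.18 -3.149
vertex -3.142 2.773 -2.26
vertex -2.605 3.59 -4.081
endloop
endfacet
facet normal -0.008 -0.834 0.551
outer loop
vertex -2.619 2.18 -3.149
vertex -1.792 2.397 -2.808
vertex -3.142 2.773 -2.26
endloop
endfacet
facet normal 0.898 0.236 0.371
outer loop
vertex -2.315 2.99 -1.919
vertex -1.792 2.397 -2.808
vertex -2.301 4.4 -2.851
endloop
endfacet
facet normal 0.008 0.834 -0.551
outer loop
vertex -1.778 3.807 -3.74
vertex -2.605 3.59 -4.081
vertex -2.301 4.4 -2.851
endloop
endfacet
facet normal 0.898 0.236 0.371
outer loop
vertex -2.301 4.4 -2.851
vertex -1.792 2.397 -2.808
vertex -1.778 3.807 -3.74
endloop
endfacet
facet normal 0.439 -0.498 -0.748
outer loop
vertex -1.778 3.807 -3.74
vertex -2.619 2.18 -3.149
vertex -2.605 3.59 -4.081
endloop
endfacet
facet normal 0.439 -0.498 -0.748
outer loop
vertex -1.792 2.397 -2.808
vertex -2.619 2.18 -3.149
vertex -1.778 3.807 -3.74
endloop
endfacet
facet normal -0.506 0.827 -0.247
outer loop
vertex -3.907 0.129 -2.024
vertex -3.025 0.508 -2.561
vertex -4.419 -0.587 -3.372
endloop
endfacet
facet normal -0.802 -0.344 0.488
outer loop
vertex -3.575 -1.968 -2.959
vertex -3.907 0.129 -2.024
vertex -4.419 -0.587 -3.372
endloop
endfacet
facet normal -0.505 0.827 -0.248
outer loop
vertex -4.419 -0.587 -3.372
vertex -3.025 0.508 -2.561
vertex -3.537 -0.209 -3.909
endloop
endfacet
facet normal -0.319 -0.445 -0.837
outer loop
vertex -3.537 -0.209 -3.909
vertex -3.575 -1.968 -2.959
vertex -4.419 -0.587 -3.372
endloop
endfacet
facet normal 0.318 0.445 0.837
outer loop
vertex -3.907 0.129 -2.024
vertex -2.181 -0.873 -2.148
vertex -3.025 0.508 -2.561
endloop
endfacet
facet normal -0.802 -0.345 0.488
outer loop
vertex -3.063 -1.251 -1.611
vertex -3.907 0.129 -2.024
vertex -3.575 -1.968 -2.959
endloop
endfacet
facet normal 0.319 0.445 0.837
outer loop
vertex -3.063 -1.251 -1.611
vertex -2.181 -0.873 -2.148
vertex -3.907 0.129 -2.024
endloop
endfacet
facet normal 0.802 0.344 -0.488
outer loop
vertex -3.025 0.508 -2.561
vertex -2.181 -0.873 -2.148
vertex -3.537 -0.209 -3.909
endloop
endfacet
facet normal -0.318 -0.445 -0.837
outer loop
vertex -2.693 -1.589 -3.496
vertex -3.575 -1.968 -2.959
vertex -3.537 -0.209 -3.909
endloop
endfacet
facet normal 0.802 0.345 -0.488
outer loop
vertex -3.537 -0.209 -3.909
vertex -2.181 -0.873 -2.148
vertex -2.693 -1.589 -3.496
endloop
endfacet
facet normal 0.506 -0.826 0.247
outer loop
vertex -2.693 -1.589 -3.496
vertex -3.063 -1.251 -1.611
vertex -3.575 -1.968 -2.959
endloop
endfacet
facet normal 0.505 -0.827 0.247
outer loop
vertex -2.181 -0.873 -2.148
vertex -3.063 -1.251 -1.611
vertex -2.693 -1.589 -3.496
endloop
endfacet

endsolid


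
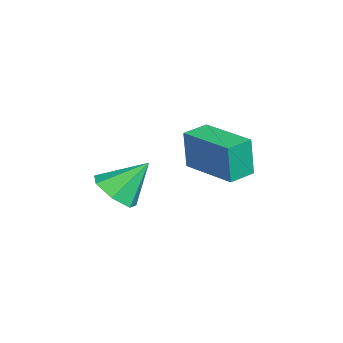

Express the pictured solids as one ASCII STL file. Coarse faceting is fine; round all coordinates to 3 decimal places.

solid 
facet normal -0.692 0.721 0.034
outer loop
vertex -3.086 0.8 3.045
vertex -1.599 2.22 3.175
vertex -3.053 0.901 1.559
endloop
endfacet
facet normal -0.722 -0.690 -0.063
outer loop
vertex -2.361 0.18 1.525
vertex -3.086 0.8 3.045
vertex -3.053 0.901 1.559
endloop
endfacet
facet normal -0.692 0.721 0.034
outer loop
vertex -3.053 0.901 1.559
vertex -1.599 2.22 3.175
vertex -1.566 2.321 1.689
endloop
endfacet
facet normal 0.022 0.068 -0.997
outer loop
vertex -1.566 2.321 1.689
vertex -2.361 0.18 1.525
vertex -3.053 0.901 1.559
endloop
endfacet
facet normal -0.022 -0.068 0.997
outer loop
vertex -3.086 0.8 3.045
vertex -0.907 1.499 3.141
vertex -1.599 2.22 3.175
endloop
endfacet
facet normal -0.722 -0.690 -0.063
outer loop
vertex -2.394 0.079 3.011
vertex -3.086 0.8 3.045
vertex -2.361 0.18 1.525
endloop
endfacet
facet normal -0.022 -0.068 0.997
outer loop
vertex -2.394 0.079 3.011
vertex -0.907 1.499 3.141
vertex -3.086 0.8 3.045
endloop
endfacet
facet normal 0.722 0.690 0.063
outer loop
vertex -1.599 2.22 3.175
vertex -0.907 1.499 3.141
vertex -1.566 2.321 1.689
endloop
endfacet
facet normal 0.022 0.068 -0.997
outer loop
vertex -0.874 1.6 1.655
vertex -2.361 0.18 1.525
vertex -1.566 2.321 1.689
endloop
endfacet
facet normal 0.722 0.690 0.063
outer loop
vertex -1.566 2.321 1.689
vertex -0.907 1.499 3.141
vertex -0.874 1.6 1.655
endloop
endfacet
facet normal 0.692 -0.721 -0.034
outer loop
vertex -0.874 1.6 1.655
vertex -2.394 0.079 3.011
vertex -2.361 0.18 1.525
endloop
endfacet
facet normal 0.692 -0.721 -0.034
outer loop
vertex -0.907 1.499 3.141
vertex -2.394 0.079 3.011
vertex -0.874 1.6 1.655
endloop
endfacet
facet normal 0.173 -0.661 -0.730
outer loop
vertex 2.084 -1.897 2.622
vertex 1.243 -1.869 2.398
vertex 1.899 -1.376 2.107
endloop
endfacet
facet normal 0.772 0.564 0.294
outer loop
vertex 2.084 -1.897 2.622
vertex 1.899 -1.376 2.107
vertex 0.977 -0.851 3.522
endloop
endfacet
facet normal 0.173 -0.661 -0.730
outer loop
vertex 1.899 -1.376 2.107
vertex 1.243 -1.869 2.398
vertex 1.221 -1.227 1.811
endloop
endfacet
facet normal 0.281 0.945 -0.168
outer loop
vertex 1.899 -1.376 2.107
vertex 1.221 -1.227 1.811
vertex 0.977 -0.851 3.522
endloop
endfacet
facet normal 0.173 -0.661 -0.730
outer loop
vertex 1.221 -1.227 1.811
vertex 1.243 -1.869 2.398
vertex 0.56 -1.561 1.957
endloop
endfacet
facet normal -0.480 0.840 -0.253
outer loop
vertex 1.221 -1.227 1.811
vertex 0.56 -1.561 1.957
vertex 0.977 -0.851 3.522
endloop
endfacet
facet normal 0.174 -0.661 -0.730
outer loop
vertex 0.56 -1.561 1.957
vertex 1.243 -1.869 2.398
vertex 0.413 -2.127 2.434
endloop
endfacet
facet normal -0.939 0.329 0.101
outer loop
vertex 0.56 -1.561 1.957
vertex 0.413 -2.127 2.434
vertex 0.977 -0.851 3.522
endloop
endfacet
facet normal 0.174 -0.660 -0.731
outer loop
vertex 0.413 -2.127 2.434
vertex 1.243 -1.869 2.398
vertex 0.892 -2.499 2.884
endloop
endfacet
facet normal -0.750 -0.205 0.629
outer loop
vertex 0.413 -2.127 2.434
vertex 0.892 -2.499 2.884
vertex 0.977 -0.851 3.522
endloop
endfacet
facet normal 0.174 -0.660 -0.730
outer loop
vertex 0.892 -2.499 2.884
vertex 1.243 -1.869 2.398
vertex 1.635 -2.396 2.968
endloop
endfacet
facet normal -0.056 -0.358 0.932
outer loop
vertex 0.892 -2.499 2.884
vertex 1.635 -2.396 2.968
vertex 0.977 -0.851 3.522
endloop
endfacet
facet normal 0.172 -0.661 -0.730
outer loop
vertex 1.635 -2.396 2.968
vertex 1.243 -1.869 2.398
vertex 2.084 -1.897 2.622
endloop
endfacet
facet normal 0.622 -0.016 0.783
outer loop
vertex 1.635 -2.396 2.968
vertex 2.084 -1.897 2.622
vertex 0.977 -0.851 3.522
endloop
endfacet

endsolid


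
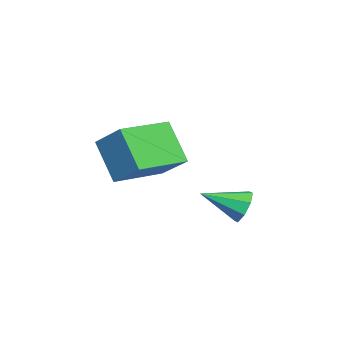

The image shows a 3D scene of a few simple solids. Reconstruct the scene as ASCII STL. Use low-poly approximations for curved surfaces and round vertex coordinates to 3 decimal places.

solid 
facet normal -0.227 0.885 -0.407
outer loop
vertex 0.114 1.037 0.441
vertex -0.386 1.136 0.934
vertex 0.305 1.289 0.882
endloop
endfacet
facet normal 0.925 -0.307 -0.225
outer loop
vertex 0.114 1.037 0.441
vertex 0.305 1.289 0.882
vertex -0.034 -0.236 1.566
endloop
endfacet
facet normal -0.227 0.885 -0.407
outer loop
vertex 0.305 1.289 0.882
vertex -0.386 1.136 0.934
vertex 0.091 1.452 1.355
endloop
endfacet
facet normal 0.909 -0.015 0.417
outer loop
vertex 0.305 1.289 0.882
vertex 0.091 1.452 1.355
vertex -0.034 -0.236 1.566
endloop
endfacet
facet normal -0.227 0.885 -0.407
outer loop
vertex 0.091 1.452 1.355
vertex -0.386 1.136 0.934
vertex -0.403 1.429 1.581
endloop
endfacet
facet normal 0.411 0.083 0.908
outer loop
vertex 0.091 1.452 1.355
vertex -0.403 1.429 1.581
vertex -0.034 -0.236 1.566
endloop
endfacet
facet normal -0.228 0.885 -0.407
outer loop
vertex -0.403 1.429 1.581
vertex -0.386 1.136 0.934
vertex -0.887 1.234 1.428
endloop
endfacet
facet normal -0.275 -0.070 0.959
outer loop
vertex -0.403 1.429 1.581
vertex -0.887 1.234 1.428
vertex -0.034 -0.236 1.566
endloop
endfacet
facet normal -0.228 0.885 -0.407
outer loop
vertex -0.887 1.234 1.428
vertex -0.386 1.136 0.934
vertex -1.077 0.982 0.986
endloop
endfacet
facet normal -0.749 -0.384 0.541
outer loop
vertex -0.887 1.234 1.428
vertex -1.077 0.982 0.986
vertex -0.034 -0.236 1.566
endloop
endfacet
facet normal -0.228 0.884 -0.408
outer loop
vertex -1.077 0.982 0.986
vertex -0.386 1.136 0.934
vertex -0.863 0.819 0.514
endloop
endfacet
facet normal -0.732 -0.674 -0.099
outer loop
vertex -1.077 0.982 0.986
vertex -0.863 0.819 0.514
vertex -0.034 -0.236 1.566
endloop
endfacet
facet normal -0.228 0.884 -0.408
outer loop
vertex -0.863 0.819 0.514
vertex -0.386 1.136 0.934
vertex -0.369 0.842 0.288
endloop
endfacet
facet normal -0.234 -0.773 -0.590
outer loop
vertex -0.863 0.819 0.514
vertex -0.369 0.842 0.288
vertex -0.034 -0.236 1.566
endloop
endfacet
facet normal -0.228 0.884 -0.408
outer loop
vertex -0.369 0.842 0.288
vertex -0.386 1.136 0.934
vertex 0.114 1.037 0.441
endloop
endfacet
facet normal 0.453 -0.619 -0.641
outer loop
vertex -0.369 0.842 0.288
vertex 0.114 1.037 0.441
vertex -0.034 -0.236 1.566
endloop
endfacet
facet normal -0.417 -0.438 0.796
outer loop
vertex -0.845 -3.081 3.926
vertex -2.502 -1.801 3.763
vertex -1.549 -4.111 2.99
endloop
endfacet
facet normal 0.789 -0.609 0.077
outer loop
vertex -0.778 -3.299 1.517
vertex -0.845 -3.081 3.926
vertex -1.549 -4.111 2.99
endloop
endfacet
facet normal -0.417 -0.438 0.796
outer loop
vertex -1.549 -4.111 2.99
vertex -2.502 -1.801 3.763
vertex -3.206 -2.831 2.827
endloop
endfacet
facet normal -0.451 -0.660 -0.600
outer loop
vertex -3.206 -2.831 2.827
vertex -0.778 -3.299 1.517
vertex -1.549 -4.111 2.99
endloop
endfacet
facet normal 0.451 0.660 0.600
outer loop
vertex -0.845 -3.081 3.926
vertex -1.731 -0.989 2.29
vertex -2.502 -1.801 3.763
endloop
endfacet
facet normal 0.789 -0.609 0.077
outer loop
vertex -0.074 -2.269 2.453
vertex -0.845 -3.081 3.926
vertex -0.778 -3.299 1.517
endloop
endfacet
facet normal 0.451 0.660 0.600
outer loop
vertex -0.074 -2.269 2.453
vertex -1.731 -0.989 2.29
vertex -0.845 -3.081 3.926
endloop
endfacet
facet normal -0.789 0.609 -0.077
outer loop
vertex -2.502 -1.801 3.763
vertex -1.731 -0.989 2.29
vertex -3.206 -2.831 2.827
endloop
endfacet
facet normal -0.451 -0.660 -0.600
outer loop
vertex -2.435 -2.019 1.354
vertex -0.778 -3.299 1.517
vertex -3.206 -2.831 2.827
endloop
endfacet
facet normal -0.789 0.609 -0.077
outer loop
vertex -3.206 -2.831 2.827
vertex -1.731 -0.989 2.29
vertex -2.435 -2.019 1.354
endloop
endfacet
facet normal 0.417 0.438 -0.796
outer loop
vertex -2.435 -2.019 1.354
vertex -0.074 -2.269 2.453
vertex -0.778 -3.299 1.517
endloop
endfacet
facet normal 0.417 0.438 -0.796
outer loop
vertex -1.731 -0.989 2.29
vertex -0.074 -2.269 2.453
vertex -2.435 -2.019 1.354
endloop
endfacet

endsolid


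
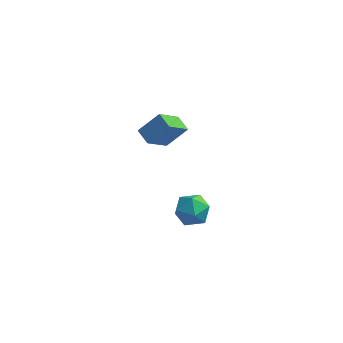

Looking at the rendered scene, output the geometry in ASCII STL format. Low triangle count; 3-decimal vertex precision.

solid 
facet normal -0.834 0.509 -0.210
outer loop
vertex 3.219 2.33 -2.501
vertex 2.695 1.468 -2.51
vertex 2.796 1.988 -1.651
endloop
endfacet
facet normal -0.384 0.907 0.174
outer loop
vertex 3.219 2.33 -2.501
vertex 2.796 1.988 -1.651
vertex 3.727 2.378 -1.63
endloop
endfacet
facet normal 0.230 0.955 -0.187
outer loop
vertex 3.219 2.33 -2.501
vertex 3.727 2.378 -1.63
vertex 4.201 2.098 -2.476
endloop
endfacet
facet normal 0.159 0.588 -0.793
outer loop
vertex 3.219 2.33 -2.501
vertex 4.201 2.098 -2.476
vertex 3.563 1.536 -3.02
endloop
endfacet
facet normal -0.499 0.312 -0.808
outer loop
vertex 3.219 2.33 -2.501
vertex 3.563 1.536 -3.02
vertex 2.695 1.468 -2.51
endloop
endfacet
facet normal -0.254 0.564 0.786
outer loop
vertex 3.727 2.378 -1.63
vertex 2.796 1.988 -1.651
vertex 3.517 1.544 -1.1
endloop
endfacet
facet normal -0.983 -0.080 0.164
outer loop
vertex 2.796 1.988 -1.651
vertex 2.695 1.468 -2.51
vertex 2.879 0.982 -1.644
endloop
endfacet
facet normal -0.441 -0.400 -0.804
outer loop
vertex 2.695 1.468 -2.51
vertex 3.563 1.536 -3.02
vertex 3.353 0.702 -2.49
endloop
endfacet
facet normal 0.624 0.046 -0.780
outer loop
vertex 3.563 1.536 -3.02
vertex 4.201 2.098 -2.476
vertex 4.284 1.092 -2.469
endloop
endfacet
facet normal 0.740 0.641 0.203
outer loop
vertex 4.201 2.098 -2.476
vertex 3.727 2.378 -1.63
vertex 4.385 1.612 -1.61
endloop
endfacet
facet normal -0.159 -0.588 0.793
outer loop
vertex 3.861 0.75 -1.619
vertex 3.517 1.544 -1.1
vertex 2.879 0.982 -1.644
endloop
endfacet
facet normal -0.230 -0.955 0.187
outer loop
vertex 3.861 0.75 -1.619
vertex 2.879 0.982 -1.644
vertex 3.353 0.702 -2.49
endloop
endfacet
facet normal 0.384 -0.907 -0.174
outer loop
vertex 3.861 0.75 -1.619
vertex 3.353 0.702 -2.49
vertex 4.284 1.092 -2.469
endloop
endfacet
facet normal 0.834 -0.509 0.210
outer loop
vertex 3.861 0.75 -1.619
vertex 4.284 1.092 -2.469
vertex 4.385 1.612 -1.61
endloop
endfacet
facet normal 0.499 -0.312 0.808
outer loop
vertex 3.861 0.75 -1.619
vertex 4.385 1.612 -1.61
vertex 3.517 1.544 -1.1
endloop
endfacet
facet normal -0.624 -0.046 0.780
outer loop
vertex 2.879 0.982 -1.644
vertex 3.517 1.544 -1.1
vertex 2.796 1.988 -1.651
endloop
endfacet
facet normal -0.740 -0.641 -0.203
outer loop
vertex 3.353 0.702 -2.49
vertex 2.879 0.982 -1.644
vertex 2.695 1.468 -2.51
endloop
endfacet
facet normal 0.254 -0.564 -0.786
outer loop
vertex 4.284 1.092 -2.469
vertex 3.353 0.702 -2.49
vertex 3.563 1.536 -3.02
endloop
endfacet
facet normal 0.983 0.080 -0.164
outer loop
vertex 4.385 1.612 -1.61
vertex 4.284 1.092 -2.469
vertex 4.201 2.098 -2.476
endloop
endfacet
facet normal 0.441 0.400 0.804
outer loop
vertex 3.517 1.544 -1.1
vertex 4.385 1.612 -1.61
vertex 3.727 2.378 -1.63
endloop
endfacet
facet normal -0.632 -0.367 -0.683
outer loop
vertex 1.575 0.636 3.779
vertex 0.95 1.23 4.038
vertex 2.195 1.818 2.571
endloop
endfacet
facet normal 0.695 -0.659 -0.288
outer loop
vertex 3.11 2.35 3.562
vertex 1.575 0.636 3.779
vertex 2.195 1.818 2.571
endloop
endfacet
facet normal -0.631 -0.367 -0.683
outer loop
vertex 2.195 1.818 2.571
vertex 0.95 1.23 4.038
vertex 1.57 2.411 2.83
endloop
endfacet
facet normal 0.345 0.657 -0.671
outer loop
vertex 1.57 2.411 2.83
vertex 3.11 2.35 3.562
vertex 2.195 1.818 2.571
endloop
endfacet
facet normal -0.345 -0.656 0.671
outer loop
vertex 1.575 0.636 3.779
vertex 1.865 1.762 5.029
vertex 0.95 1.23 4.038
endloop
endfacet
facet normal 0.695 -0.659 -0.287
outer loop
vertex 2.49 1.169 4.77
vertex 1.575 0.636 3.779
vertex 3.11 2.35 3.562
endloop
endfacet
facet normal -0.345 -0.656 0.671
outer loop
vertex 2.49 1.169 4.77
vertex 1.865 1.762 5.029
vertex 1.575 0.636 3.779
endloop
endfacet
facet normal -0.695 0.659 0.288
outer loop
vertex 0.95 1.23 4.038
vertex 1.865 1.762 5.029
vertex 1.57 2.411 2.83
endloop
endfacet
facet normal 0.345 0.656 -0.671
outer loop
vertex 2.485 2.944 3.821
vertex 3.11 2.35 3.562
vertex 1.57 2.411 2.83
endloop
endfacet
facet normal -0.695 0.659 0.288
outer loop
vertex 1.57 2.411 2.83
vertex 1.865 1.762 5.029
vertex 2.485 2.944 3.821
endloop
endfacet
facet normal 0.632 0.367 0.683
outer loop
vertex 2.485 2.944 3.821
vertex 2.49 1.169 4.77
vertex 3.11 2.35 3.562
endloop
endfacet
facet normal 0.631 0.367 0.683
outer loop
vertex 1.865 1.762 5.029
vertex 2.49 1.169 4.77
vertex 2.485 2.944 3.821
endloop
endfacet

endsolid


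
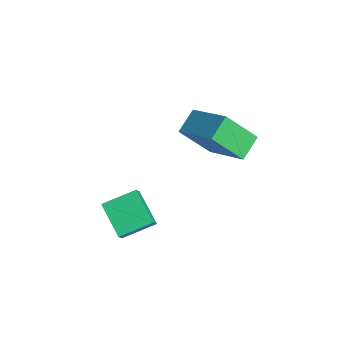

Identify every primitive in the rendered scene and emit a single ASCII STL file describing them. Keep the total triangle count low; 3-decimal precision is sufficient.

solid 
facet normal -0.848 -0.246 -0.470
outer loop
vertex -2.675 2.672 -1.324
vertex -2.265 3.729 -2.618
vertex -2.168 1.87 -1.818
endloop
endfacet
facet normal -0.238 -0.614 0.752
outer loop
vertex -0.515 2.351 -0.902
vertex -2.675 2.672 -1.324
vertex -2.168 1.87 -1.818
endloop
endfacet
facet normal -0.848 -0.246 -0.470
outer loop
vertex -2.168 1.87 -1.818
vertex -2.265 3.729 -2.618
vertex -1.758 2.927 -3.112
endloop
endfacet
facet normal 0.474 -0.750 -0.462
outer loop
vertex -1.758 2.927 -3.112
vertex -0.515 2.351 -0.902
vertex -2.168 1.87 -1.818
endloop
endfacet
facet normal -0.474 0.750 0.462
outer loop
vertex -2.675 2.672 -1.324
vertex -0.612 4.21 -1.702
vertex -2.265 3.729 -2.618
endloop
endfacet
facet normal -0.238 -0.614 0.752
outer loop
vertex -1.022 3.153 -0.408
vertex -2.675 2.672 -1.324
vertex -0.515 2.351 -0.902
endloop
endfacet
facet normal -0.474 0.750 0.462
outer loop
vertex -1.022 3.153 -0.408
vertex -0.612 4.21 -1.702
vertex -2.675 2.672 -1.324
endloop
endfacet
facet normal 0.238 0.614 -0.752
outer loop
vertex -2.265 3.729 -2.618
vertex -0.612 4.21 -1.702
vertex -1.758 2.927 -3.112
endloop
endfacet
facet normal 0.474 -0.750 -0.462
outer loop
vertex -0.105 3.408 -2.196
vertex -0.515 2.351 -0.902
vertex -1.758 2.927 -3.112
endloop
endfacet
facet normal 0.238 0.614 -0.752
outer loop
vertex -1.758 2.927 -3.112
vertex -0.612 4.21 -1.702
vertex -0.105 3.408 -2.196
endloop
endfacet
facet normal 0.848 0.246 0.470
outer loop
vertex -0.105 3.408 -2.196
vertex -1.022 3.153 -0.408
vertex -0.515 2.351 -0.902
endloop
endfacet
facet normal 0.848 0.246 0.470
outer loop
vertex -0.612 4.21 -1.702
vertex -1.022 3.153 -0.408
vertex -0.105 3.408 -2.196
endloop
endfacet
facet normal -0.512 0.348 -0.786
outer loop
vertex -1.391 -1.347 -4.079
vertex -1.222 -0.094 -3.634
vertex -0.159 -1.245 -4.836
endloop
endfacet
facet normal -0.126 -0.935 -0.332
outer loop
vertex 0.342 -1.586 -4.066
vertex -1.391 -1.347 -4.079
vertex -0.159 -1.245 -4.836
endloop
endfacet
facet normal -0.512 0.348 -0.786
outer loop
vertex -0.159 -1.245 -4.836
vertex -1.222 -0.094 -3.634
vertex 0.01 0.008 -4.391
endloop
endfacet
facet normal 0.850 0.071 -0.522
outer loop
vertex 0.01 0.008 -4.391
vertex 0.342 -1.586 -4.066
vertex -0.159 -1.245 -4.836
endloop
endfacet
facet normal -0.850 -0.071 0.522
outer loop
vertex -1.391 -1.347 -4.079
vertex -0.721 -0.435 -2.864
vertex -1.222 -0.094 -3.634
endloop
endfacet
facet normal -0.126 -0.935 -0.332
outer loop
vertex -0.89 -1.688 -3.309
vertex -1.391 -1.347 -4.079
vertex 0.342 -1.586 -4.066
endloop
endfacet
facet normal -0.850 -0.071 0.522
outer loop
vertex -0.89 -1.688 -3.309
vertex -0.721 -0.435 -2.864
vertex -1.391 -1.347 -4.079
endloop
endfacet
facet normal 0.126 0.935 0.332
outer loop
vertex -1.222 -0.094 -3.634
vertex -0.721 -0.435 -2.864
vertex 0.01 0.008 -4.391
endloop
endfacet
facet normal 0.850 0.071 -0.522
outer loop
vertex 0.511 -0.333 -3.621
vertex 0.342 -1.586 -4.066
vertex 0.01 0.008 -4.391
endloop
endfacet
facet normal 0.126 0.935 0.332
outer loop
vertex 0.01 0.008 -4.391
vertex -0.721 -0.435 -2.864
vertex 0.511 -0.333 -3.621
endloop
endfacet
facet normal 0.512 -0.348 0.786
outer loop
vertex 0.511 -0.333 -3.621
vertex -0.89 -1.688 -3.309
vertex 0.342 -1.586 -4.066
endloop
endfacet
facet normal 0.512 -0.348 0.786
outer loop
vertex -0.721 -0.435 -2.864
vertex -0.89 -1.688 -3.309
vertex 0.511 -0.333 -3.621
endloop
endfacet

endsolid


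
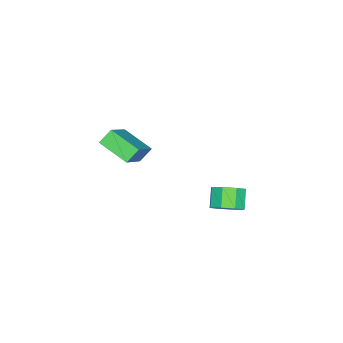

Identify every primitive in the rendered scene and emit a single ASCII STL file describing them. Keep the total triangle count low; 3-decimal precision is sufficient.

solid 
facet normal 0.662 0.274 -0.698
outer loop
vertex -0.276 2.625 -1.871
vertex -0.772 3.15 -2.135
vertex -0.213 3.147 -1.606
endloop
endfacet
facet normal 0.742 -0.373 0.558
outer loop
vertex -0.276 2.625 -1.871
vertex -0.213 3.147 -1.606
vertex -0.951 2.344 -1.161
endloop
endfacet
facet normal 0.742 -0.372 0.558
outer loop
vertex -0.951 2.344 -1.161
vertex -0.213 3.147 -1.606
vertex -0.889 2.866 -0.895
endloop
endfacet
facet normal -0.662 -0.276 0.696
outer loop
vertex -0.951 2.344 -1.161
vertex -0.889 2.866 -0.895
vertex -1.448 2.87 -1.425
endloop
endfacet
facet normal 0.661 0.277 -0.697
outer loop
vertex -0.213 3.147 -1.606
vertex -0.772 3.15 -2.135
vertex -0.479 3.671 -1.65
endloop
endfacet
facet normal 0.599 0.364 0.713
outer loop
vertex -0.213 3.147 -1.606
vertex -0.479 3.671 -1.65
vertex -0.889 2.866 -0.895
endloop
endfacet
facet normal 0.599 0.364 0.713
outer loop
vertex -0.889 2.866 -0.895
vertex -0.479 3.671 -1.65
vertex -1.154 3.39 -0.94
endloop
endfacet
facet normal -0.662 -0.275 0.697
outer loop
vertex -0.889 2.866 -0.895
vertex -1.154 3.39 -0.94
vertex -1.448 2.87 -1.425
endloop
endfacet
facet normal 0.663 0.275 -0.696
outer loop
vertex -0.479 3.671 -1.65
vertex -0.772 3.15 -2.135
vertex -0.916 3.891 -1.979
endloop
endfacet
facet normal 0.106 0.886 0.451
outer loop
vertex -0.479 3.671 -1.65
vertex -0.916 3.891 -1.979
vertex -1.154 3.39 -0.94
endloop
endfacet
facet normal 0.107 0.886 0.452
outer loop
vertex -1.154 3.39 -0.94
vertex -0.916 3.891 -1.979
vertex -1.591 3.61 -1.268
endloop
endfacet
facet normal -0.662 -0.276 0.697
outer loop
vertex -1.154 3.39 -0.94
vertex -1.591 3.61 -1.268
vertex -1.448 2.87 -1.425
endloop
endfacet
facet normal 0.662 0.275 -0.697
outer loop
vertex -0.916 3.891 -1.979
vertex -0.772 3.15 -2.135
vertex -1.269 3.676 -2.399
endloop
endfacet
facet normal -0.451 0.889 -0.076
outer loop
vertex -0.916 3.891 -1.979
vertex -1.269 3.676 -2.399
vertex -1.591 3.61 -1.268
endloop
endfacet
facet normal -0.451 0.889 -0.076
outer loop
vertex -1.591 3.61 -1.268
vertex -1.269 3.676 -2.399
vertex -1.944 3.395 -1.689
endloop
endfacet
facet normal -0.663 -0.276 0.696
outer loop
vertex -1.591 3.61 -1.268
vertex -1.944 3.395 -1.689
vertex -1.448 2.87 -1.425
endloop
endfacet
facet normal 0.662 0.276 -0.696
outer loop
vertex -1.269 3.676 -2.399
vertex -0.772 3.15 -2.135
vertex -1.331 3.154 -2.665
endloop
endfacet
facet normal -0.742 0.372 -0.558
outer loop
vertex -1.269 3.676 -2.399
vertex -1.331 3.154 -2.665
vertex -1.944 3.395 -1.689
endloop
endfacet
facet normal -0.742 0.373 -0.558
outer loop
vertex -1.944 3.395 -1.689
vertex -1.331 3.154 -2.665
vertex -2.007 2.873 -1.954
endloop
endfacet
facet normal -0.662 -0.274 0.698
outer loop
vertex -1.944 3.395 -1.689
vertex -2.007 2.873 -1.954
vertex -1.448 2.87 -1.425
endloop
endfacet
facet normal 0.662 0.275 -0.697
outer loop
vertex -1.331 3.154 -2.665
vertex -0.772 3.15 -2.135
vertex -1.066 2.63 -2.62
endloop
endfacet
facet normal -0.599 -0.364 -0.713
outer loop
vertex -1.331 3.154 -2.665
vertex -1.066 2.63 -2.62
vertex -2.007 2.873 -1.954
endloop
endfacet
facet normal -0.599 -0.364 -0.713
outer loop
vertex -2.007 2.873 -1.954
vertex -1.066 2.63 -2.62
vertex -1.741 2.349 -1.91
endloop
endfacet
facet normal -0.661 -0.277 0.697
outer loop
vertex -2.007 2.873 -1.954
vertex -1.741 2.349 -1.91
vertex -1.448 2.87 -1.425
endloop
endfacet
facet normal 0.662 0.276 -0.697
outer loop
vertex -1.066 2.63 -2.62
vertex -0.772 3.15 -2.135
vertex -0.629 2.41 -2.292
endloop
endfacet
facet normal -0.107 -0.886 -0.452
outer loop
vertex -1.066 2.63 -2.62
vertex -0.629 2.41 -2.292
vertex -1.741 2.349 -1.91
endloop
endfacet
facet normal -0.106 -0.886 -0.451
outer loop
vertex -1.741 2.349 -1.91
vertex -0.629 2.41 -2.292
vertex -1.304 2.129 -1.581
endloop
endfacet
facet normal -0.663 -0.275 0.696
outer loop
vertex -1.741 2.349 -1.91
vertex -1.304 2.129 -1.581
vertex -1.448 2.87 -1.425
endloop
endfacet
facet normal 0.663 0.276 -0.696
outer loop
vertex -0.629 2.41 -2.292
vertex -0.772 3.15 -2.135
vertex -0.276 2.625 -1.871
endloop
endfacet
facet normal 0.451 -0.889 0.076
outer loop
vertex -0.629 2.41 -2.292
vertex -0.276 2.625 -1.871
vertex -1.304 2.129 -1.581
endloop
endfacet
facet normal 0.451 -0.889 0.076
outer loop
vertex -1.304 2.129 -1.581
vertex -0.276 2.625 -1.871
vertex -0.951 2.344 -1.161
endloop
endfacet
facet normal -0.662 -0.275 0.697
outer loop
vertex -1.304 2.129 -1.581
vertex -0.951 2.344 -1.161
vertex -1.448 2.87 -1.425
endloop
endfacet
facet normal -0.622 0.365 0.692
outer loop
vertex -1.258 -2.668 0.374
vertex -1.042 -1.203 -0.205
vertex -2.9 -2.95 -0.953
endloop
endfacet
facet normal -0.136 -0.921 0.364
outer loop
vertex -2.378 -3.257 -1.535
vertex -1.258 -2.668 0.374
vertex -2.9 -2.95 -0.953
endloop
endfacet
facet normal -0.622 0.365 0.693
outer loop
vertex -2.9 -2.95 -0.953
vertex -1.042 -1.203 -0.205
vertex -2.685 -1.485 -1.532
endloop
endfacet
facet normal -0.772 -0.133 -0.622
outer loop
vertex -2.685 -1.485 -1.532
vertex -2.378 -3.257 -1.535
vertex -2.9 -2.95 -0.953
endloop
endfacet
facet normal 0.772 0.132 0.622
outer loop
vertex -1.258 -2.668 0.374
vertex -0.52 -1.51 -0.787
vertex -1.042 -1.203 -0.205
endloop
endfacet
facet normal -0.136 -0.921 0.364
outer loop
vertex -0.735 -2.975 -0.208
vertex -1.258 -2.668 0.374
vertex -2.378 -3.257 -1.535
endloop
endfacet
facet normal 0.771 0.133 0.623
outer loop
vertex -0.735 -2.975 -0.208
vertex -0.52 -1.51 -0.787
vertex -1.258 -2.668 0.374
endloop
endfacet
facet normal 0.136 0.921 -0.364
outer loop
vertex -1.042 -1.203 -0.205
vertex -0.52 -1.51 -0.787
vertex -2.685 -1.485 -1.532
endloop
endfacet
facet normal -0.771 -0.133 -0.623
outer loop
vertex -2.162 -1.792 -2.114
vertex -2.378 -3.257 -1.535
vertex -2.685 -1.485 -1.532
endloop
endfacet
facet normal 0.136 0.921 -0.364
outer loop
vertex -2.685 -1.485 -1.532
vertex -0.52 -1.51 -0.787
vertex -2.162 -1.792 -2.114
endloop
endfacet
facet normal 0.622 -0.365 -0.693
outer loop
vertex -2.162 -1.792 -2.114
vertex -0.735 -2.975 -0.208
vertex -2.378 -3.257 -1.535
endloop
endfacet
facet normal 0.622 -0.365 -0.692
outer loop
vertex -0.52 -1.51 -0.787
vertex -0.735 -2.975 -0.208
vertex -2.162 -1.792 -2.114
endloop
endfacet

endsolid


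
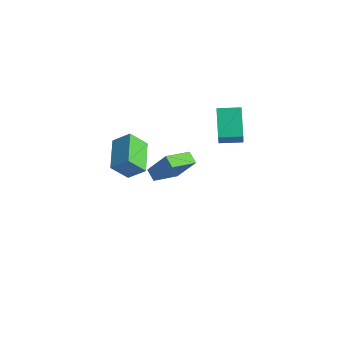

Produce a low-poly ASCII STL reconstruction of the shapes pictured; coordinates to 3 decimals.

solid 
facet normal -0.595 0.780 0.195
outer loop
vertex -3.268 -3.14 1.638
vertex -2.4 -2.679 2.441
vertex -2.664 -2.412 0.566
endloop
endfacet
facet normal -0.684 -0.364 -0.632
outer loop
vertex -1.42 -4.041 0.159
vertex -3.268 -3.14 1.638
vertex -2.664 -2.412 0.566
endloop
endfacet
facet normal -0.595 0.780 0.195
outer loop
vertex -2.664 -2.412 0.566
vertex -2.4 -2.679 2.441
vertex -1.796 -1.95 1.369
endloop
endfacet
facet normal 0.422 0.510 -0.750
outer loop
vertex -1.796 -1.95 1.369
vertex -1.42 -4.041 0.159
vertex -2.664 -2.412 0.566
endloop
endfacet
facet normal -0.422 -0.510 0.749
outer loop
vertex -3.268 -3.14 1.638
vertex -1.156 -4.308 2.034
vertex -2.4 -2.679 2.441
endloop
endfacet
facet normal -0.684 -0.364 -0.633
outer loop
vertex -2.024 -4.77 1.231
vertex -3.268 -3.14 1.638
vertex -1.42 -4.041 0.159
endloop
endfacet
facet normal -0.422 -0.510 0.750
outer loop
vertex -2.024 -4.77 1.231
vertex -1.156 -4.308 2.034
vertex -3.268 -3.14 1.638
endloop
endfacet
facet normal 0.684 0.364 0.633
outer loop
vertex -2.4 -2.679 2.441
vertex -1.156 -4.308 2.034
vertex -1.796 -1.95 1.369
endloop
endfacet
facet normal 0.423 0.510 -0.749
outer loop
vertex -0.552 -3.58 0.962
vertex -1.42 -4.041 0.159
vertex -1.796 -1.95 1.369
endloop
endfacet
facet normal 0.684 0.364 0.632
outer loop
vertex -1.796 -1.95 1.369
vertex -1.156 -4.308 2.034
vertex -0.552 -3.58 0.962
endloop
endfacet
facet normal 0.595 -0.780 -0.195
outer loop
vertex -0.552 -3.58 0.962
vertex -2.024 -4.77 1.231
vertex -1.42 -4.041 0.159
endloop
endfacet
facet normal 0.595 -0.780 -0.194
outer loop
vertex -1.156 -4.308 2.034
vertex -2.024 -4.77 1.231
vertex -0.552 -3.58 0.962
endloop
endfacet
facet normal -0.526 -0.229 -0.819
outer loop
vertex -3.777 0.364 -4.071
vertex -3.439 2.087 -4.77
vertex -3.071 0.074 -4.443
endloop
endfacet
facet normal -0.180 -0.912 0.370
outer loop
vertex -2.061 0.513 -2.87
vertex -3.777 0.364 -4.071
vertex -3.071 0.074 -4.443
endloop
endfacet
facet normal -0.525 -0.229 -0.820
outer loop
vertex -3.071 0.074 -4.443
vertex -3.439 2.087 -4.77
vertex -2.732 1.797 -5.142
endloop
endfacet
facet normal 0.831 -0.341 -0.438
outer loop
vertex -2.732 1.797 -5.142
vertex -2.061 0.513 -2.87
vertex -3.071 0.074 -4.443
endloop
endfacet
facet normal -0.831 0.341 0.439
outer loop
vertex -3.777 0.364 -4.071
vertex -2.429 2.526 -3.197
vertex -3.439 2.087 -4.77
endloop
endfacet
facet normal -0.180 -0.912 0.370
outer loop
vertex -2.768 0.803 -2.498
vertex -3.777 0.364 -4.071
vertex -2.061 0.513 -2.87
endloop
endfacet
facet normal -0.832 0.341 0.438
outer loop
vertex -2.768 0.803 -2.498
vertex -2.429 2.526 -3.197
vertex -3.777 0.364 -4.071
endloop
endfacet
facet normal 0.179 0.912 -0.370
outer loop
vertex -3.439 2.087 -4.77
vertex -2.429 2.526 -3.197
vertex -2.732 1.797 -5.142
endloop
endfacet
facet normal 0.832 -0.341 -0.438
outer loop
vertex -1.723 2.236 -3.569
vertex -2.061 0.513 -2.87
vertex -2.732 1.797 -5.142
endloop
endfacet
facet normal 0.180 0.912 -0.370
outer loop
vertex -2.732 1.797 -5.142
vertex -2.429 2.526 -3.197
vertex -1.723 2.236 -3.569
endloop
endfacet
facet normal 0.525 0.229 0.819
outer loop
vertex -1.723 2.236 -3.569
vertex -2.768 0.803 -2.498
vertex -2.061 0.513 -2.87
endloop
endfacet
facet normal 0.526 0.229 0.819
outer loop
vertex -2.429 2.526 -3.197
vertex -2.768 0.803 -2.498
vertex -1.723 2.236 -3.569
endloop
endfacet
facet normal -0.769 -0.637 -0.049
outer loop
vertex 1.817 -0.361 2.934
vertex 0.767 0.826 3.981
vertex 1.262 0.42 1.493
endloop
endfacet
facet normal 0.553 -0.625 -0.551
outer loop
vertex 2.293 1.274 1.559
vertex 1.817 -0.361 2.934
vertex 1.262 0.42 1.493
endloop
endfacet
facet normal -0.769 -0.637 -0.049
outer loop
vertex 1.262 0.42 1.493
vertex 0.767 0.826 3.981
vertex 0.212 1.607 2.541
endloop
endfacet
facet normal -0.321 0.451 -0.833
outer loop
vertex 0.212 1.607 2.541
vertex 2.293 1.274 1.559
vertex 1.262 0.42 1.493
endloop
endfacet
facet normal 0.320 -0.451 0.833
outer loop
vertex 1.817 -0.361 2.934
vertex 1.798 1.68 4.047
vertex 0.767 0.826 3.981
endloop
endfacet
facet normal 0.552 -0.625 -0.552
outer loop
vertex 2.848 0.493 2.999
vertex 1.817 -0.361 2.934
vertex 2.293 1.274 1.559
endloop
endfacet
facet normal 0.321 -0.451 0.833
outer loop
vertex 2.848 0.493 2.999
vertex 1.798 1.68 4.047
vertex 1.817 -0.361 2.934
endloop
endfacet
facet normal -0.553 0.625 0.552
outer loop
vertex 0.767 0.826 3.981
vertex 1.798 1.68 4.047
vertex 0.212 1.607 2.541
endloop
endfacet
facet normal -0.321 0.451 -0.833
outer loop
vertex 1.243 2.461 2.606
vertex 2.293 1.274 1.559
vertex 0.212 1.607 2.541
endloop
endfacet
facet normal -0.552 0.625 0.552
outer loop
vertex 0.212 1.607 2.541
vertex 1.798 1.68 4.047
vertex 1.243 2.461 2.606
endloop
endfacet
facet normal 0.769 0.637 0.049
outer loop
vertex 1.243 2.461 2.606
vertex 2.848 0.493 2.999
vertex 2.293 1.274 1.559
endloop
endfacet
facet normal 0.769 0.637 0.049
outer loop
vertex 1.798 1.68 4.047
vertex 2.848 0.493 2.999
vertex 1.243 2.461 2.606
endloop
endfacet

endsolid
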